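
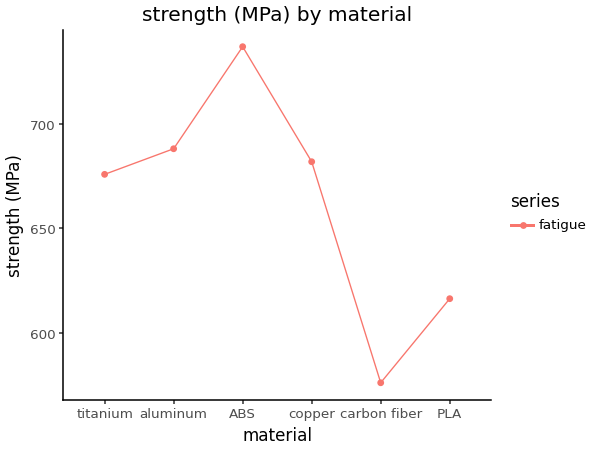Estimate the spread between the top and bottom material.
Max ABS ≈ 740, min carbon fiber ≈ 580; range ≈ 160.

≈ 160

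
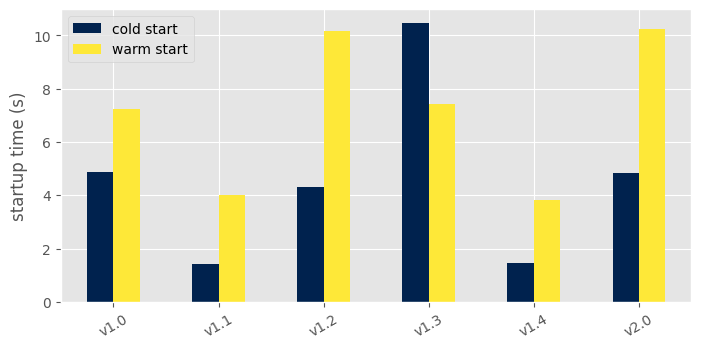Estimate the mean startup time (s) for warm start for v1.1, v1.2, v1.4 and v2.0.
(4 + 10 + 4 + 10) / 4 ≈ 7.

≈ 7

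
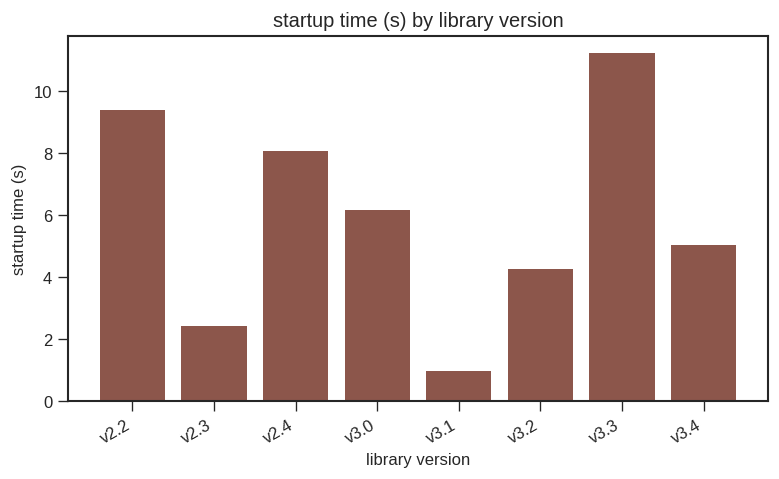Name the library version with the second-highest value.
v2.2

Top 3: v3.3 ≈ 11, v2.2 ≈ 9, v2.4 ≈ 8.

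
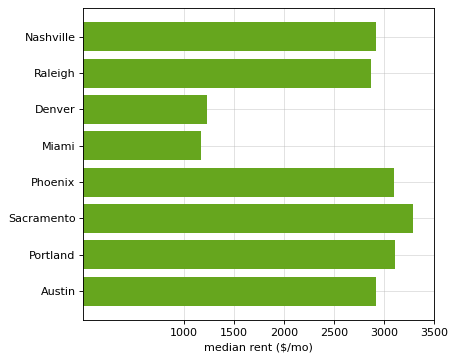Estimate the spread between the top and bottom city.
≈ 2500

Max Sacramento ≈ 3500, min Miami ≈ 1000; range ≈ 2500.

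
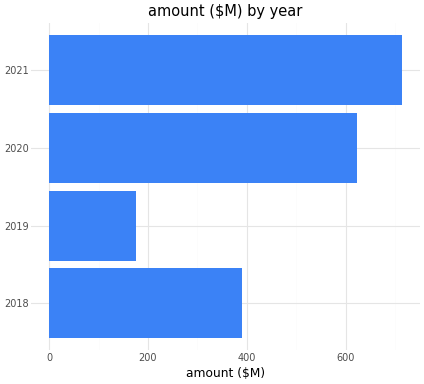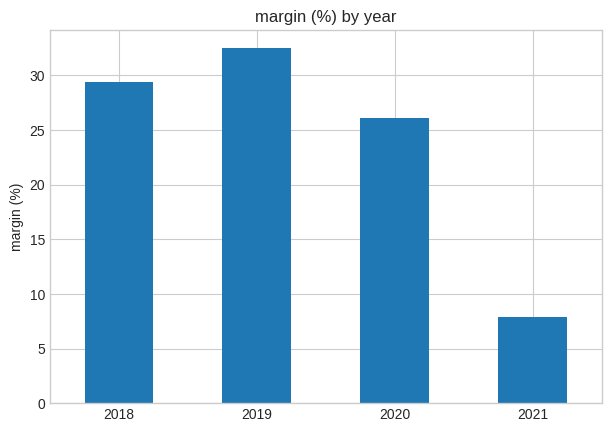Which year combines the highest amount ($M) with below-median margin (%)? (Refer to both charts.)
Chart 2 median margin (%) ≈ 30; below-median years: 2020, 2021. Among those, 2021 has the highest amount ($M) (≈ 700).

2021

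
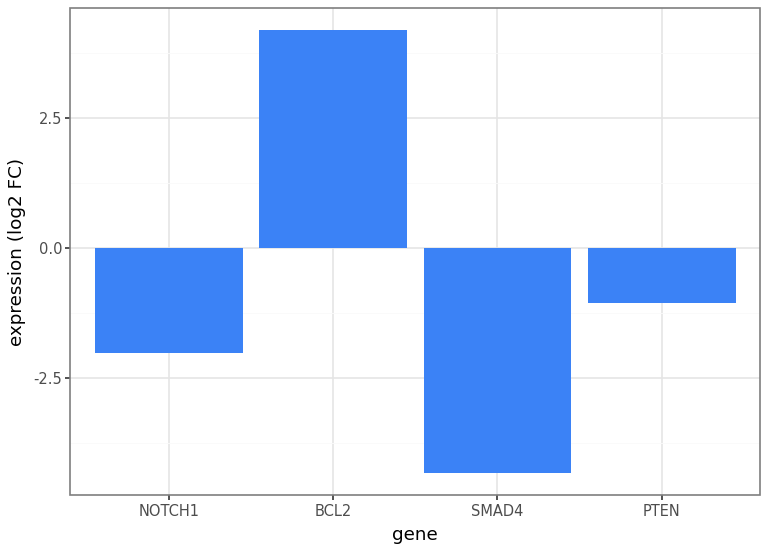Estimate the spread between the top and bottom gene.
≈ 8

Max BCL2 ≈ 4, min SMAD4 ≈ -4; range ≈ 8.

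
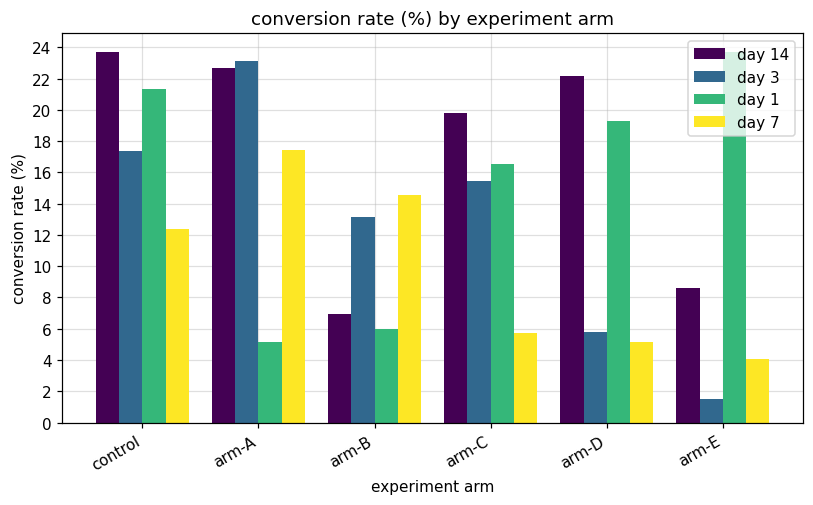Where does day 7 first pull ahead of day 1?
control: day 7 ≈ 12 vs day 1 ≈ 22 (not yet); arm-A: day 7 ≈ 18 vs day 1 ≈ 6 (first crossover).

arm-A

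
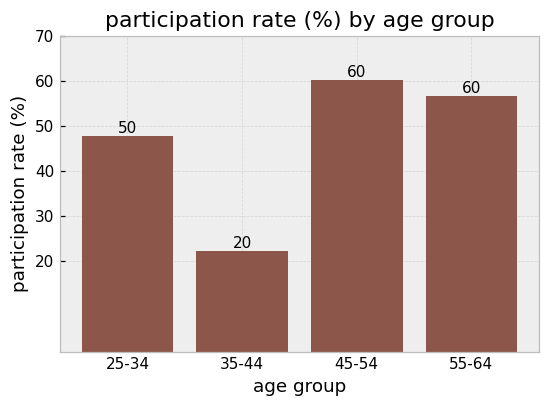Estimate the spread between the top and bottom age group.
≈ 40

Max 45-54 ≈ 60, min 35-44 ≈ 20; range ≈ 40.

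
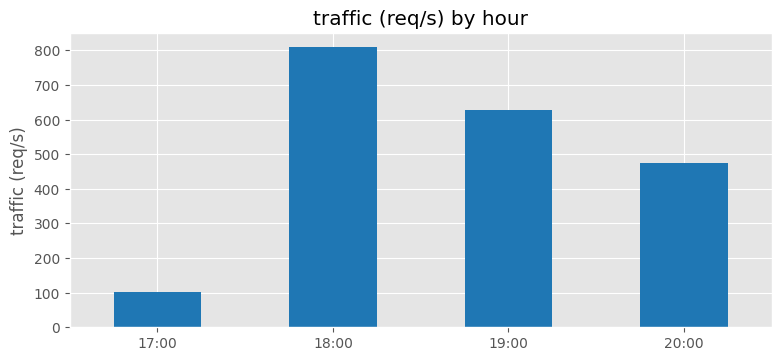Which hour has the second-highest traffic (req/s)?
19:00

Top 3: 18:00 ≈ 800, 19:00 ≈ 600, 20:00 ≈ 500.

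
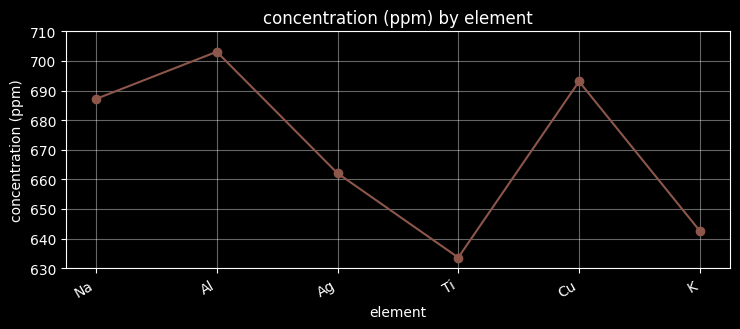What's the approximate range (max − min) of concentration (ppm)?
Max Al ≈ 700, min Ti ≈ 630; range ≈ 70.

≈ 70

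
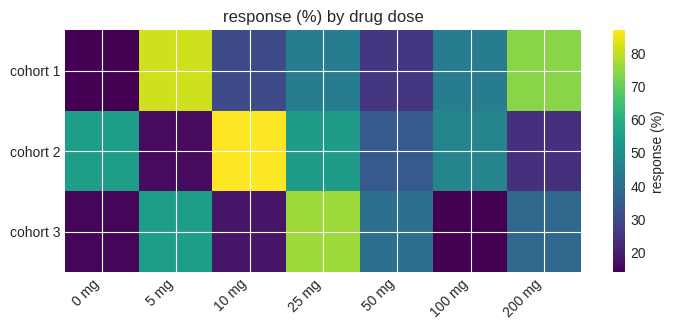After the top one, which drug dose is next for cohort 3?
5 mg

Top 3 for cohort 3: 25 mg ≈ 80, 5 mg ≈ 50, 50 mg ≈ 40.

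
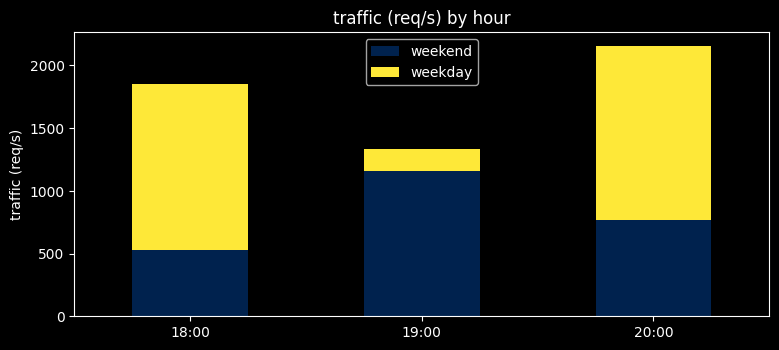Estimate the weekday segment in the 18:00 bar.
≈ 1200

weekday top ≈ 1800, bottom ≈ 600; segment ≈ 1200.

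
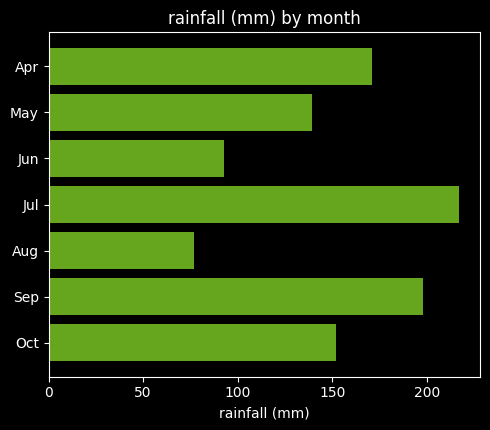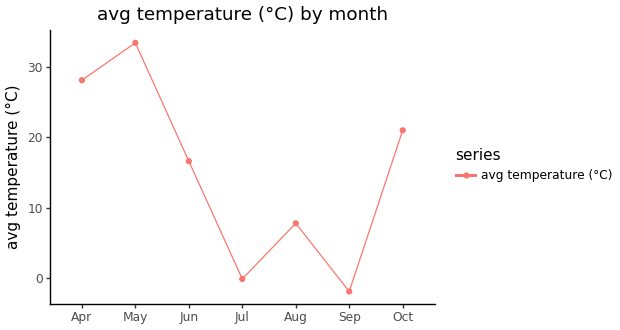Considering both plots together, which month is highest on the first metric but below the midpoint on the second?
Chart 2 median avg temperature (°C) ≈ 15; below-median months: Jul, Aug, Sep. Among those, Jul has the highest rainfall (mm) (≈ 220).

Jul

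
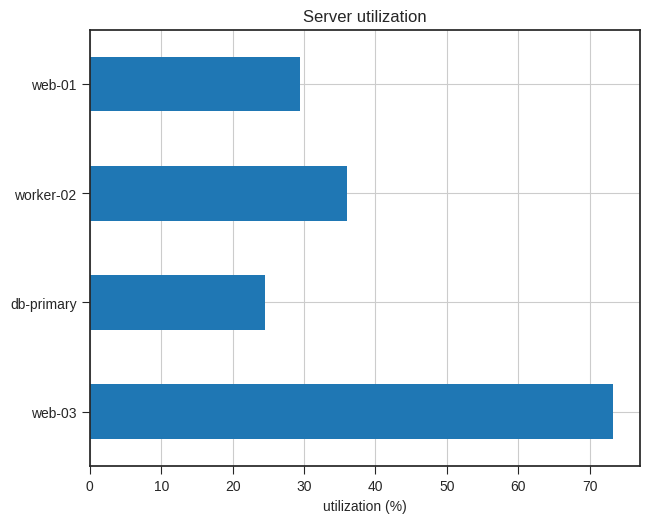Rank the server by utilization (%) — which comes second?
Top 3: web-03 ≈ 70, worker-02 ≈ 40, web-01 ≈ 30.

worker-02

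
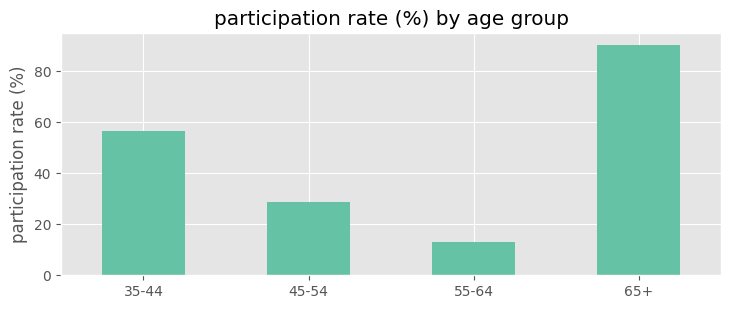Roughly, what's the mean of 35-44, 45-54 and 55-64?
(60 + 30 + 10) / 3 ≈ 33.

≈ 33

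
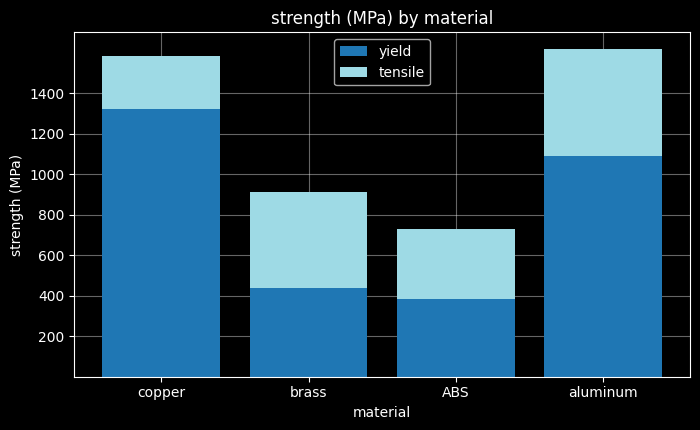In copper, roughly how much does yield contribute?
≈ 1400

yield top ≈ 1400, bottom ≈ 0; segment ≈ 1400.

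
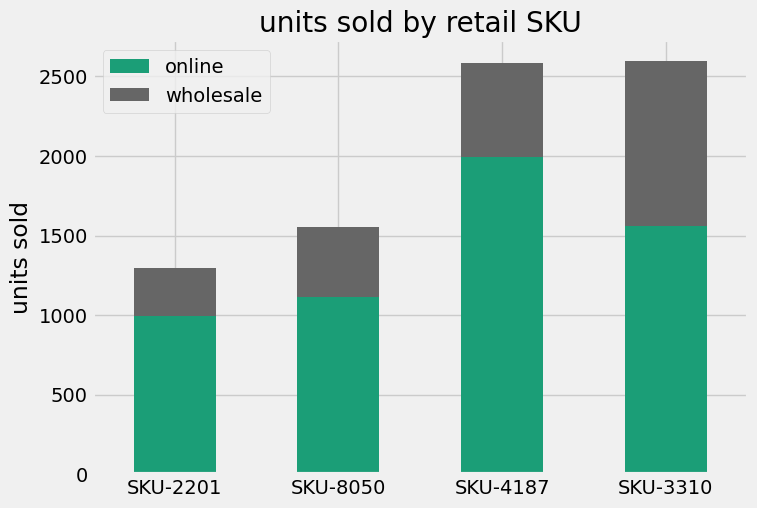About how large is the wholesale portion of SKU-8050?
≈ 500

wholesale top ≈ 1500, bottom ≈ 1000; segment ≈ 500.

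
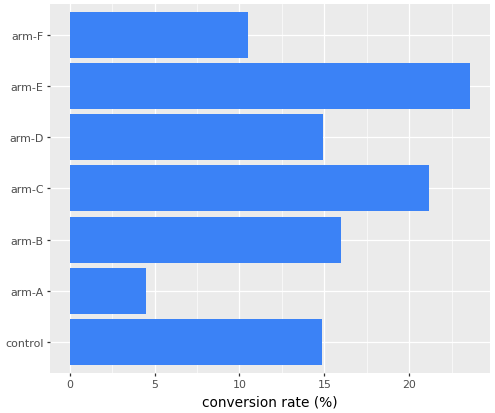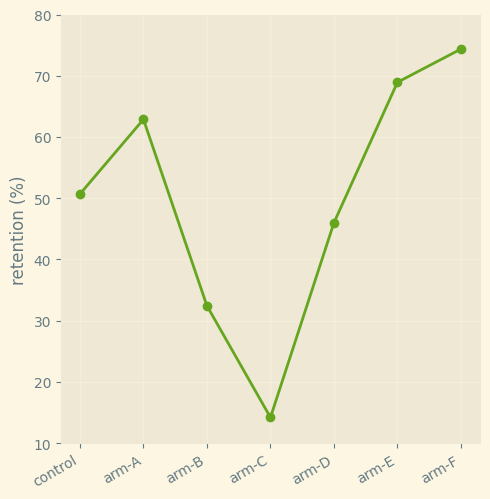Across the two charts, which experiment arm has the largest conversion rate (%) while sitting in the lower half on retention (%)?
arm-C

Chart 2 median retention (%) ≈ 50; below-median experiment arms: arm-B, arm-C, arm-D. Among those, arm-C has the highest conversion rate (%) (≈ 20).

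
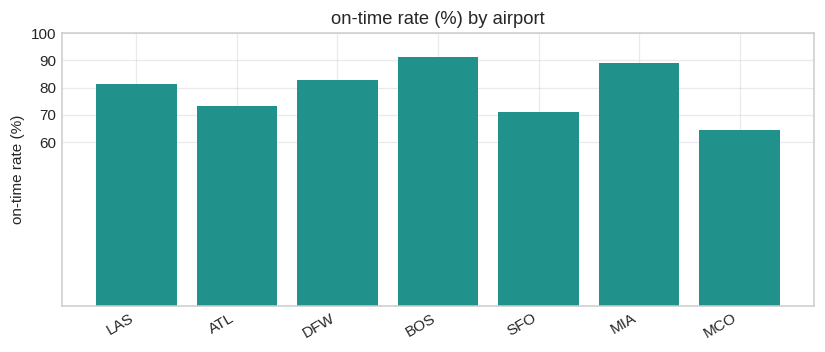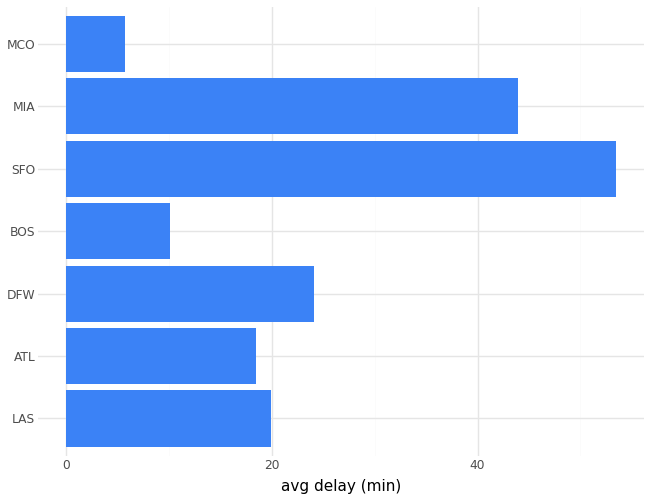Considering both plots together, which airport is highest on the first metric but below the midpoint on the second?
BOS

Chart 2 median avg delay (min) ≈ 20; below-median airports: ATL, BOS, MCO. Among those, BOS has the highest on-time rate (%) (≈ 90).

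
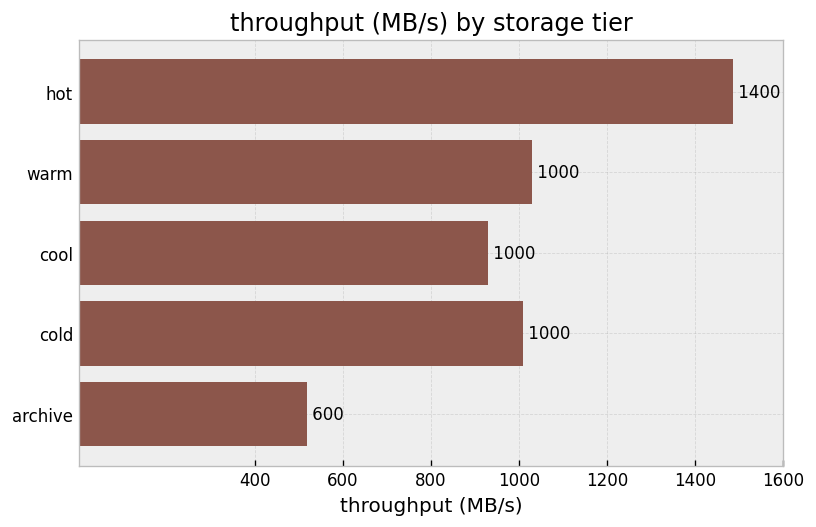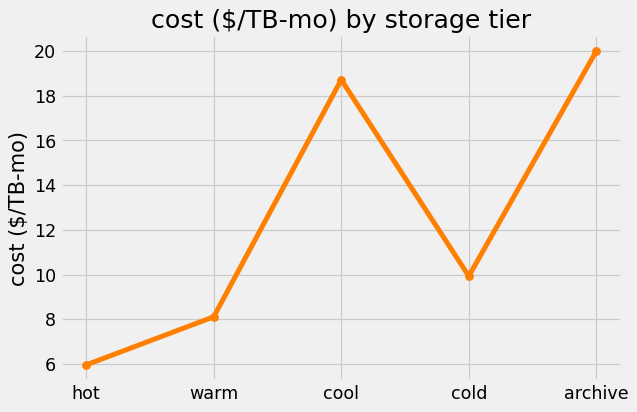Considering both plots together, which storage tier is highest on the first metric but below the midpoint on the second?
hot

Chart 2 median cost ($/TB-mo) ≈ 10; below-median storage tiers: hot, warm. Among those, hot has the highest throughput (MB/s) (≈ 1400).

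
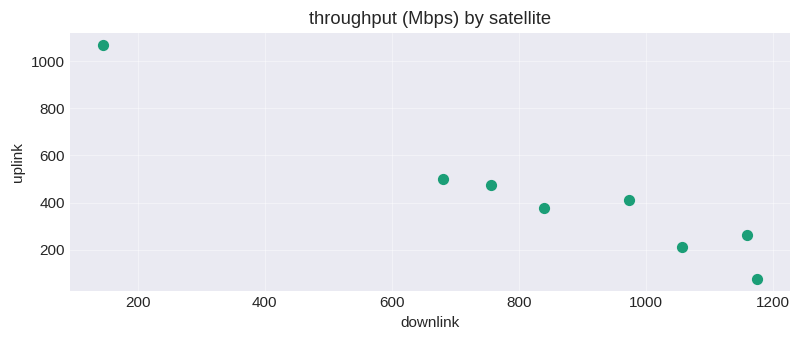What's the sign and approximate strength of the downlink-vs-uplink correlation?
Points are negatively correlated; strong (|r| ≈ 1.0).

negative, strong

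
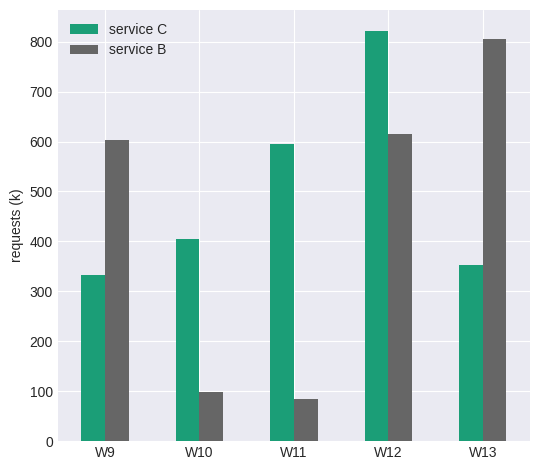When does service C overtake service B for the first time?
W10

W9: service C ≈ 300 vs service B ≈ 600 (not yet); W10: service C ≈ 400 vs service B ≈ 100 (first crossover).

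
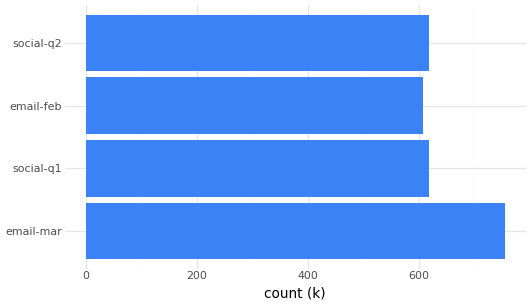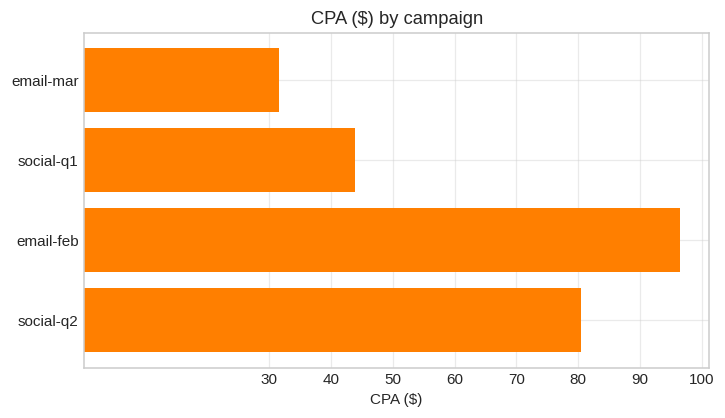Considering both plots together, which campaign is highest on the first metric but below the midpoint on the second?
Chart 2 median CPA ($) ≈ 60; below-median campaigns: email-mar, social-q1. Among those, email-mar has the highest count (k) (≈ 800).

email-mar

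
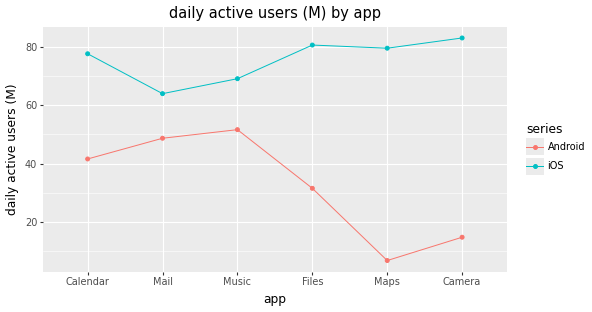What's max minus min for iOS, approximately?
≈ 20

Max Camera ≈ 80, min Mail ≈ 60; range ≈ 20.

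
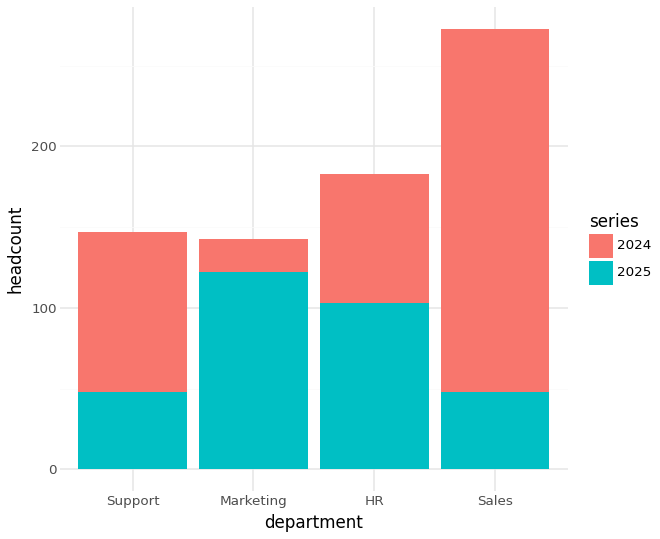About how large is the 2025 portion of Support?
2025 top ≈ 50, bottom ≈ 0; segment ≈ 50.

≈ 50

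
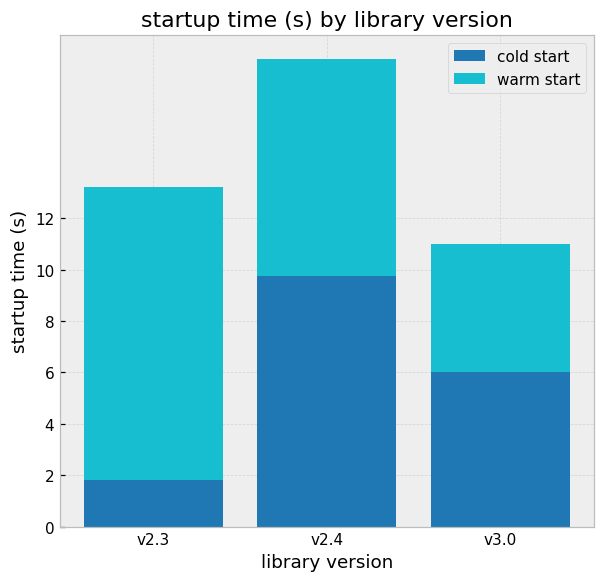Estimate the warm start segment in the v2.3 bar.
≈ 12

warm start top ≈ 14, bottom ≈ 2; segment ≈ 12.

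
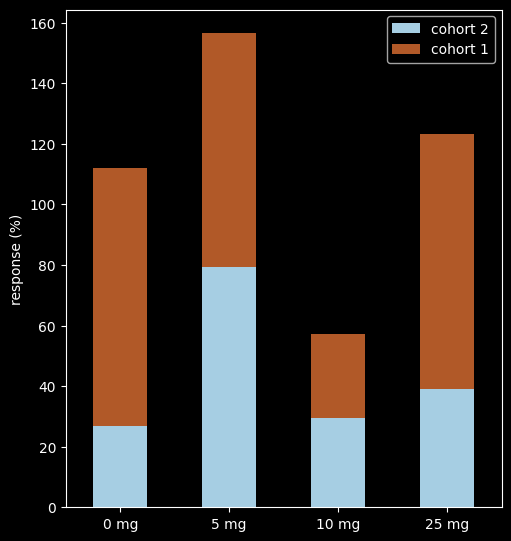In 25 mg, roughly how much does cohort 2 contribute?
cohort 2 top ≈ 40, bottom ≈ 0; segment ≈ 40.

≈ 40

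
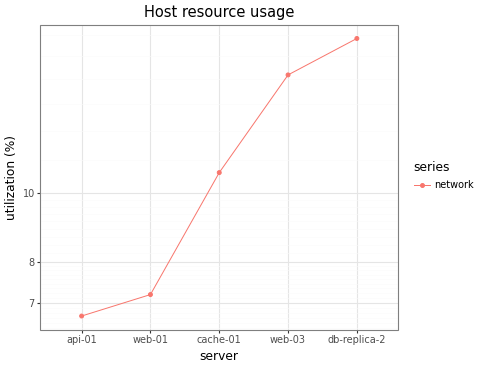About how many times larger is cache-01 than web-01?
≈ 1.57×

cache-01 ≈ 11, web-01 ≈ 7; 11/7 ≈ 1.57.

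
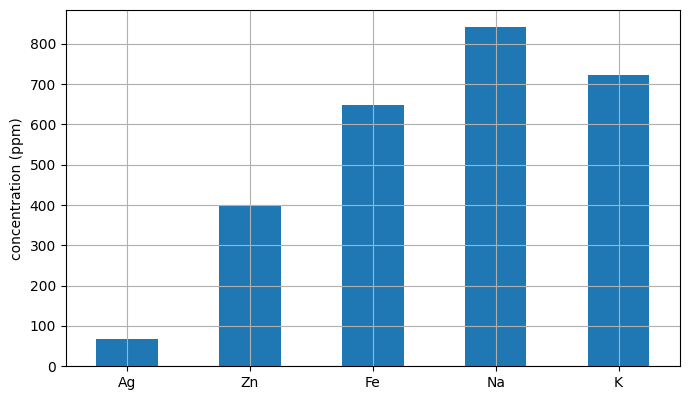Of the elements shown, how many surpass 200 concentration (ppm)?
Above 200: Zn, Fe, Na, K.

4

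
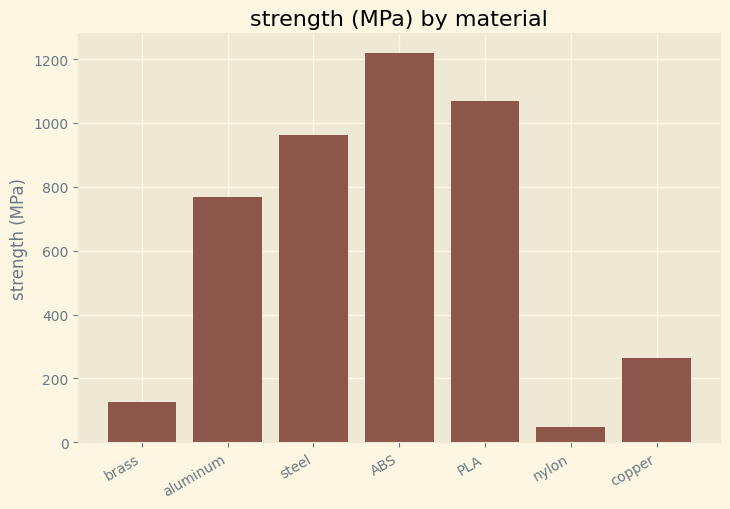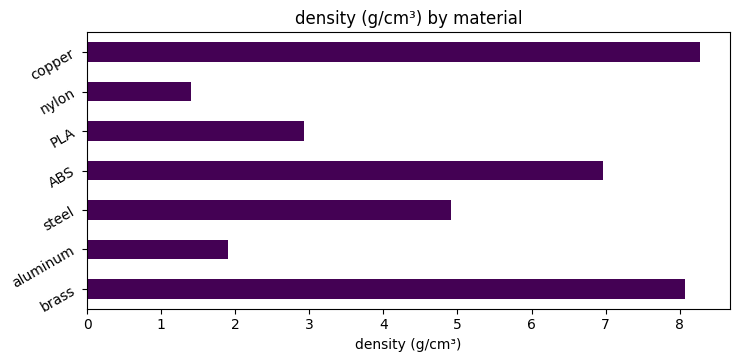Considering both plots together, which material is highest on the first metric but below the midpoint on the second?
PLA

Chart 2 median density (g/cm³) ≈ 5; below-median materials: aluminum, PLA, nylon. Among those, PLA has the highest strength (MPa) (≈ 1000).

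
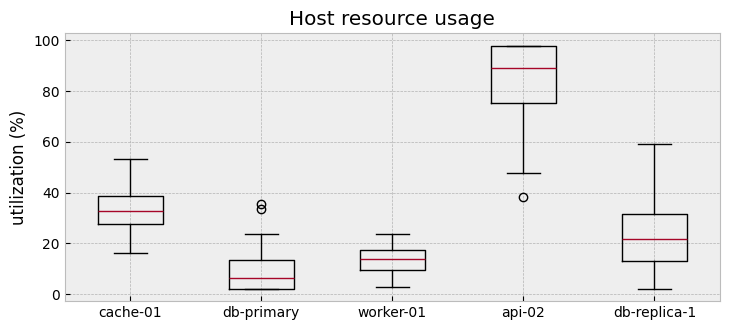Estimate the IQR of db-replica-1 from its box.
Q3 ≈ 30, Q1 ≈ 10; IQR ≈ 20.

≈ 20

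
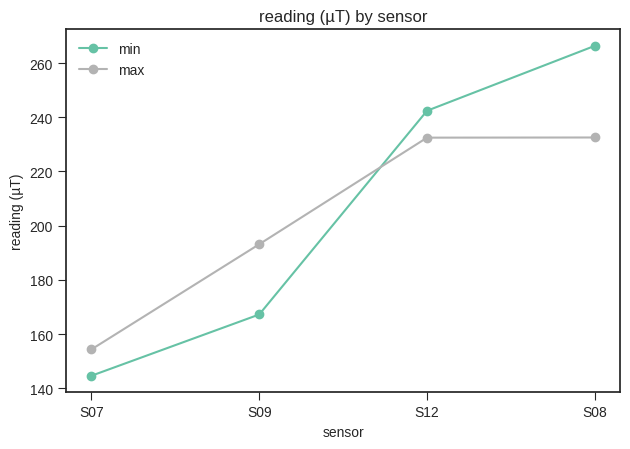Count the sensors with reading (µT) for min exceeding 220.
2

Above 220: S12, S08.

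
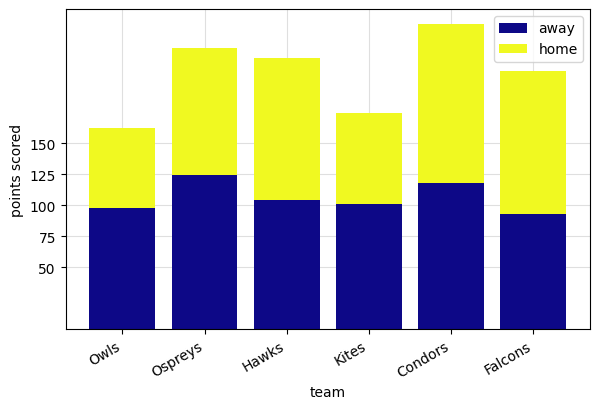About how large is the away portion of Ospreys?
away top ≈ 125, bottom ≈ 0; segment ≈ 125.

≈ 125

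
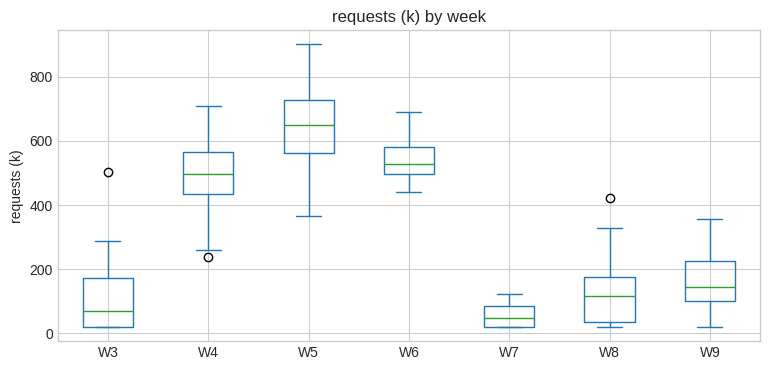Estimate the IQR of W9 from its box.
≈ 150

Q3 ≈ 250, Q1 ≈ 100; IQR ≈ 150.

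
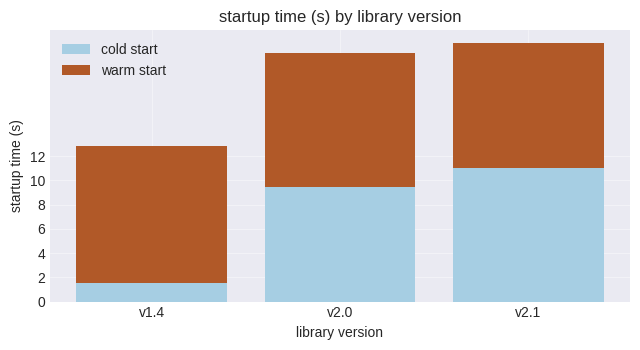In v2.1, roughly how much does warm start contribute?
warm start top ≈ 22, bottom ≈ 12; segment ≈ 10.

≈ 10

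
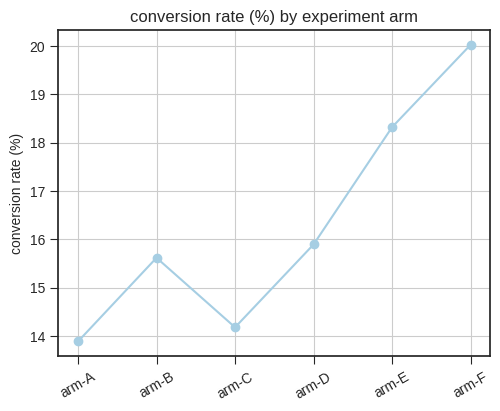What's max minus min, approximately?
Max arm-F ≈ 20, min arm-A ≈ 14; range ≈ 6.

≈ 6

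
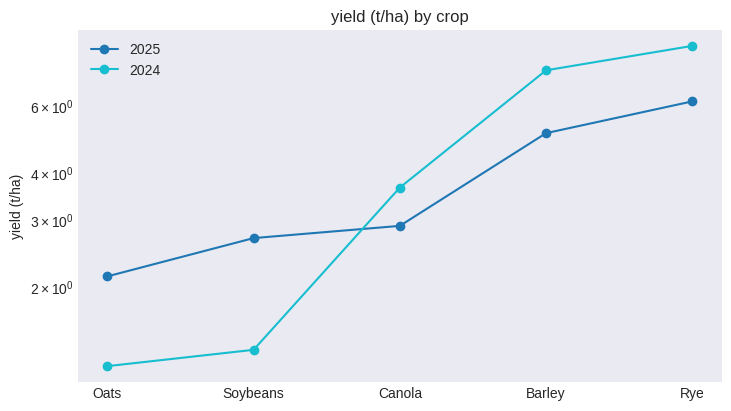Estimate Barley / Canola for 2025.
Barley ≈ 5, Canola ≈ 3; 5/3 ≈ 1.67.

≈ 1.67×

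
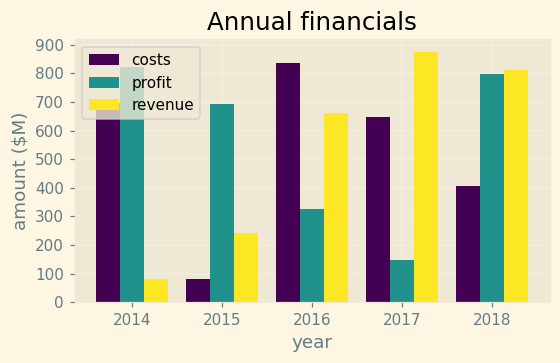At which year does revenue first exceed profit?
2016

2015: revenue ≈ 200 vs profit ≈ 700 (not yet); 2016: revenue ≈ 700 vs profit ≈ 300 (first crossover).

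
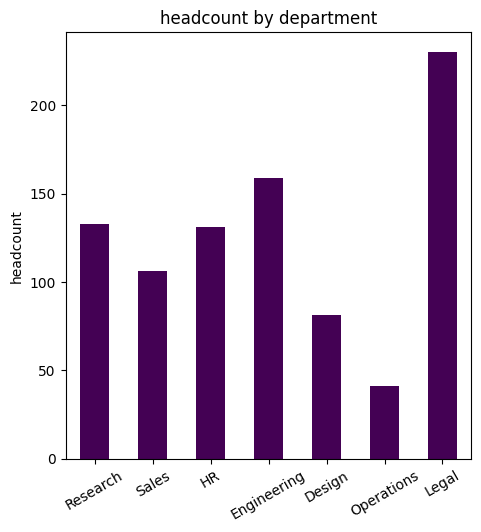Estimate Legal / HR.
≈ 1.71×

Legal ≈ 240, HR ≈ 140; 240/140 ≈ 1.71.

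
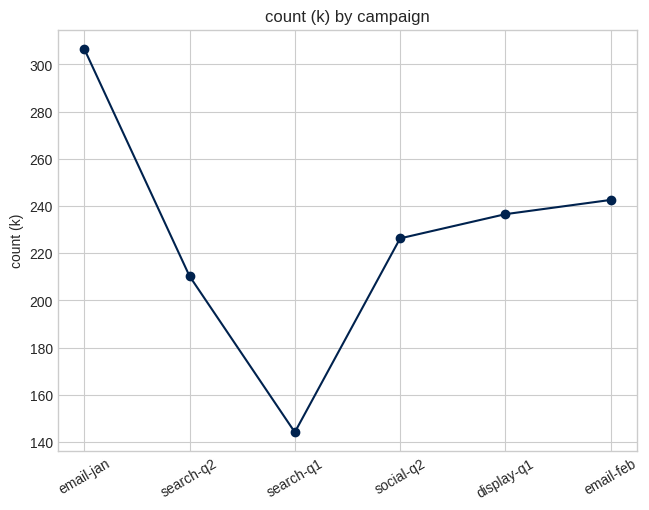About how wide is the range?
≈ 160

Max email-jan ≈ 300, min search-q1 ≈ 140; range ≈ 160.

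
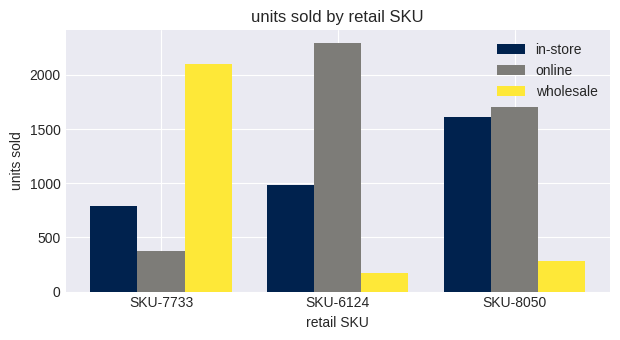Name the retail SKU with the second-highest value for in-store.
SKU-6124

Top 3 for in-store: SKU-8050 ≈ 1600, SKU-6124 ≈ 1000, SKU-7733 ≈ 800.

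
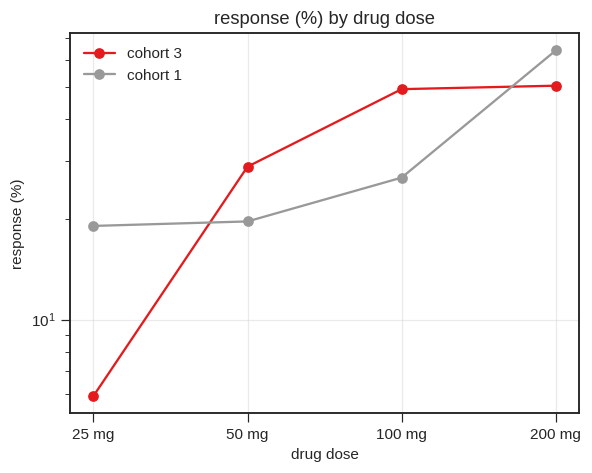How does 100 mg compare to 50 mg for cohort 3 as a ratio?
100 mg ≈ 50, 50 mg ≈ 30; 50/30 ≈ 1.67.

≈ 1.67×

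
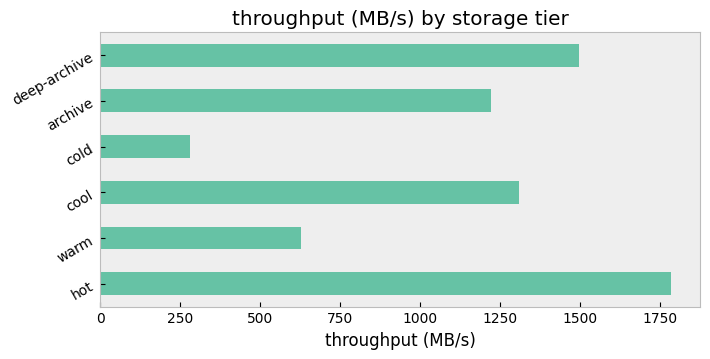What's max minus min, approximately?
≈ 1600

Max hot ≈ 1800, min cold ≈ 200; range ≈ 1600.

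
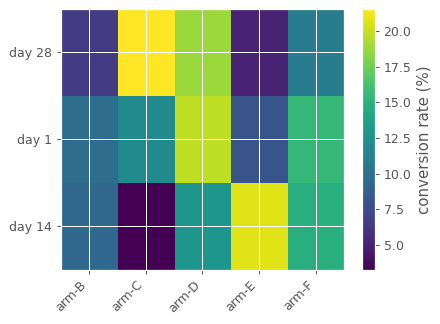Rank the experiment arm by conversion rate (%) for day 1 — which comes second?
Top 3 for day 1: arm-D ≈ 20, arm-F ≈ 16, arm-C ≈ 12.

arm-F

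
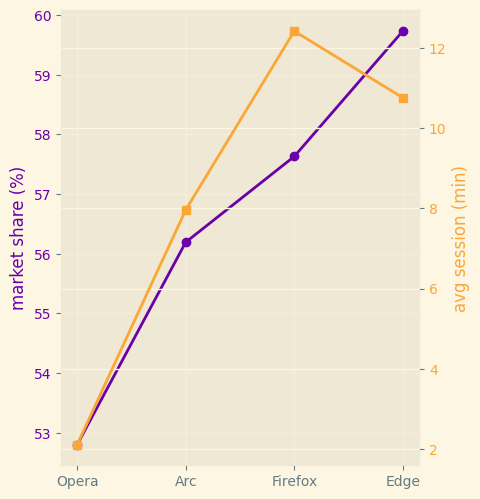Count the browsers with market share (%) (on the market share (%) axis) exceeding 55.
3

Above 55: Arc, Firefox, Edge.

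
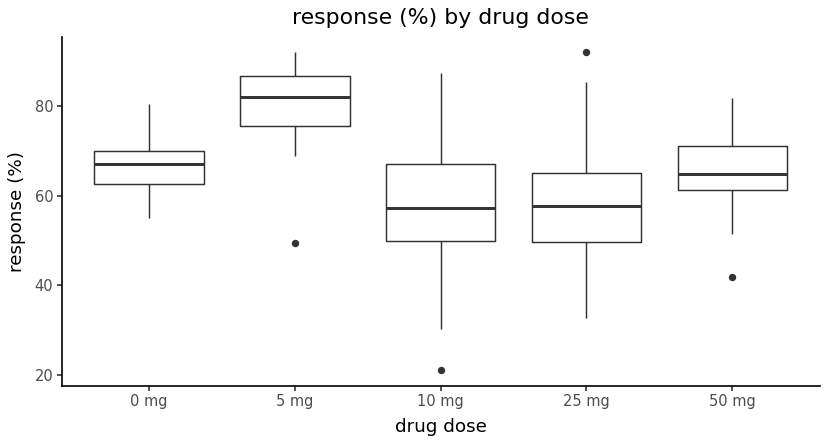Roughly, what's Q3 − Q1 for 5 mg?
Q3 ≈ 85, Q1 ≈ 75; IQR ≈ 10.

≈ 10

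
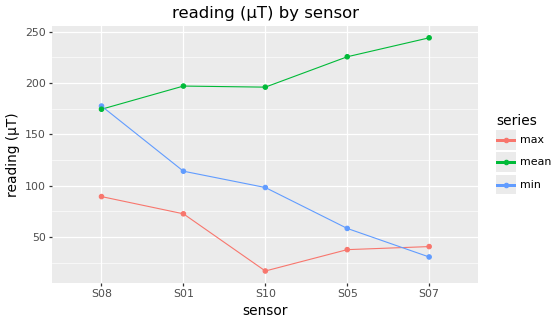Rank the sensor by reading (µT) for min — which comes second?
S01

Top 3 for min: S08 ≈ 180, S01 ≈ 120, S10 ≈ 100.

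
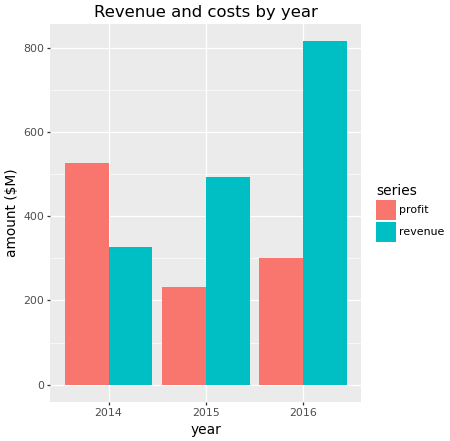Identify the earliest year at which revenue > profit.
2015

2014: revenue ≈ 300 vs profit ≈ 500 (not yet); 2015: revenue ≈ 500 vs profit ≈ 200 (first crossover).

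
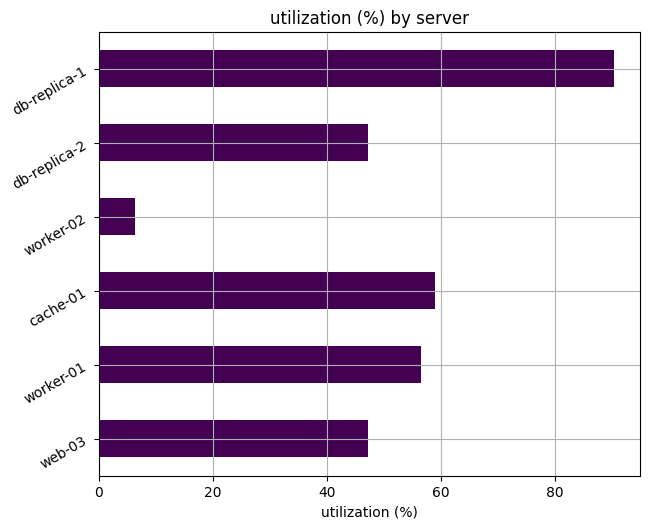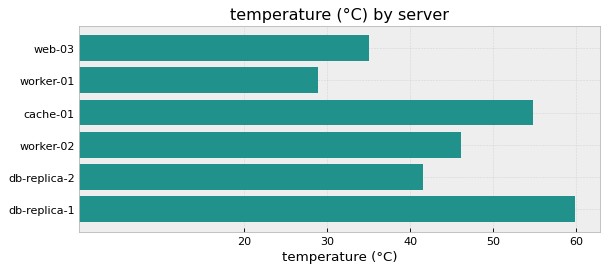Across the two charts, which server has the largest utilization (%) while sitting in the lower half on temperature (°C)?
Chart 2 median temperature (°C) ≈ 40; below-median servers: web-03, worker-01, db-replica-2. Among those, worker-01 has the highest utilization (%) (≈ 60).

worker-01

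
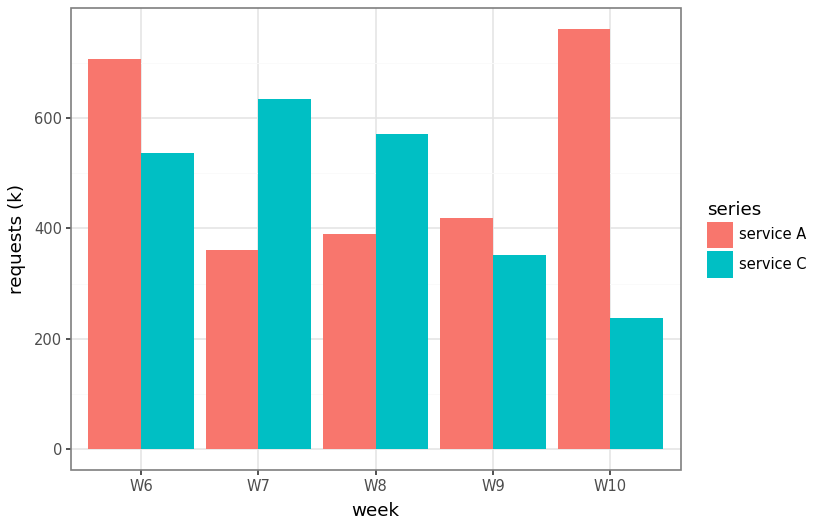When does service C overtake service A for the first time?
W6: service C ≈ 500 vs service A ≈ 700 (not yet); W7: service C ≈ 600 vs service A ≈ 400 (first crossover).

W7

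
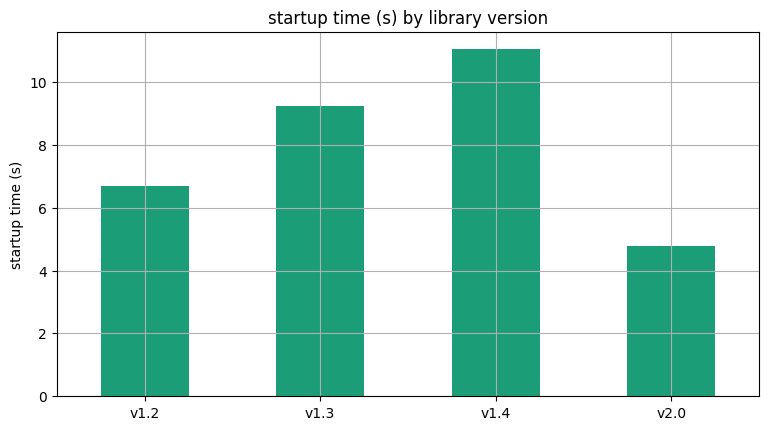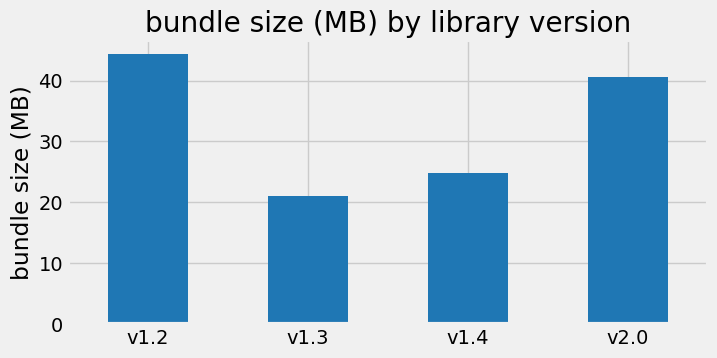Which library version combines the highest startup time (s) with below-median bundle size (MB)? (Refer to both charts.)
Chart 2 median bundle size (MB) ≈ 35; below-median library versions: v1.3, v1.4. Among those, v1.4 has the highest startup time (s) (≈ 12).

v1.4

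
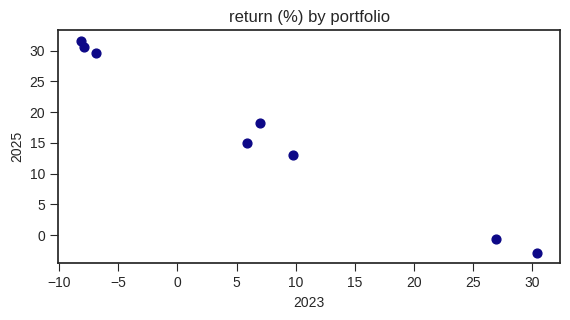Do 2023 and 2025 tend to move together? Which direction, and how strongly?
negative, strong

Points are negatively correlated; strong (|r| ≈ 1.0).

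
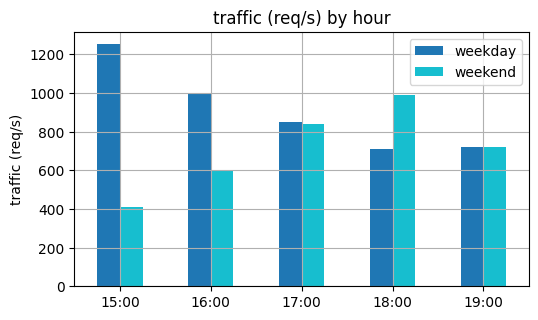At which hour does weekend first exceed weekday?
17:00: weekend ≈ 800 vs weekday ≈ 800 (not yet); 18:00: weekend ≈ 1000 vs weekday ≈ 800 (first crossover).

18:00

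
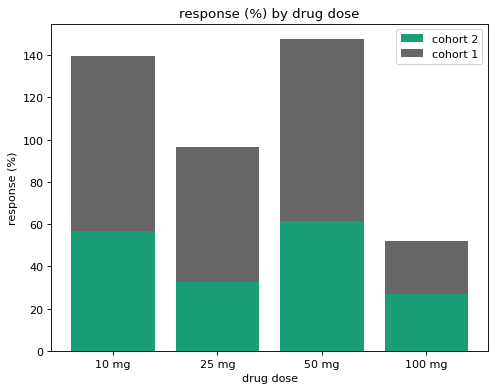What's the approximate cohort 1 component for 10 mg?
≈ 80

cohort 1 top ≈ 140, bottom ≈ 60; segment ≈ 80.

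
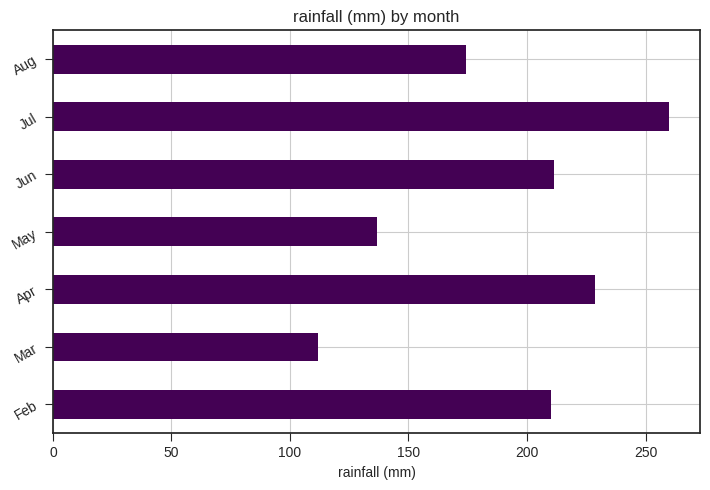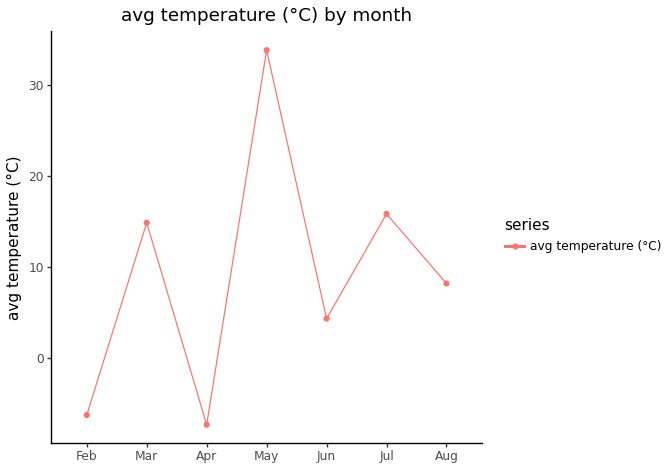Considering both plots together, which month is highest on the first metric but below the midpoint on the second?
Chart 2 median avg temperature (°C) ≈ 10; below-median months: Feb, Apr, Jun. Among those, Apr has the highest rainfall (mm) (≈ 225).

Apr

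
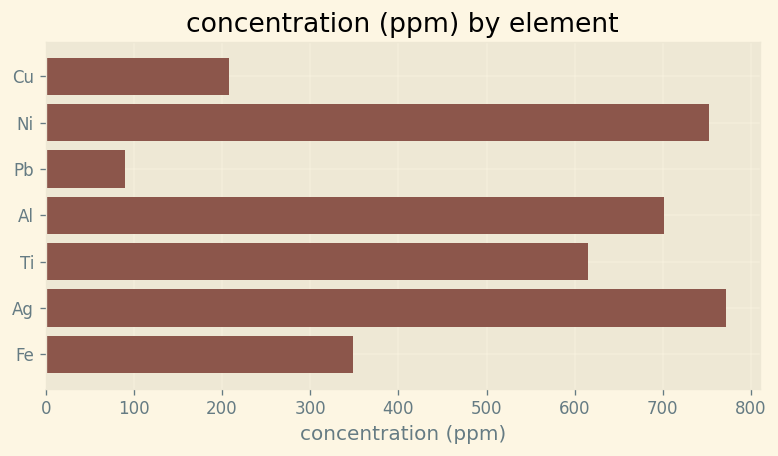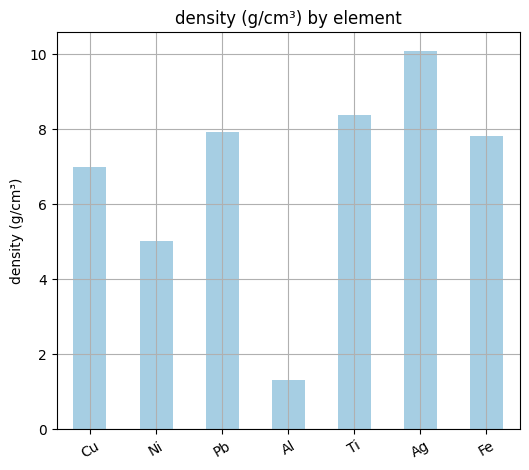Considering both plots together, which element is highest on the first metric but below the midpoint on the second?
Chart 2 median density (g/cm³) ≈ 8; below-median elements: Cu, Ni, Al. Among those, Ni has the highest concentration (ppm) (≈ 800).

Ni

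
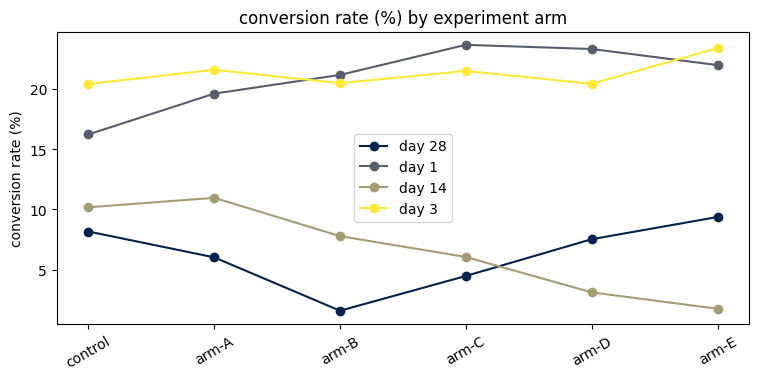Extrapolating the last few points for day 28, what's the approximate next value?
Last three: 4, 8, 10 → slope ≈ 3/step → next ≈ 13.

≈ 13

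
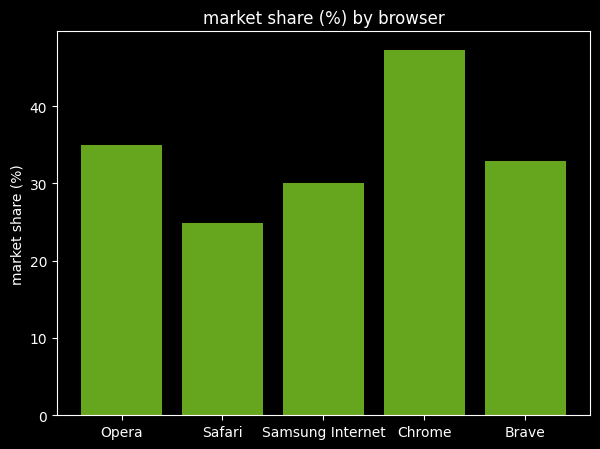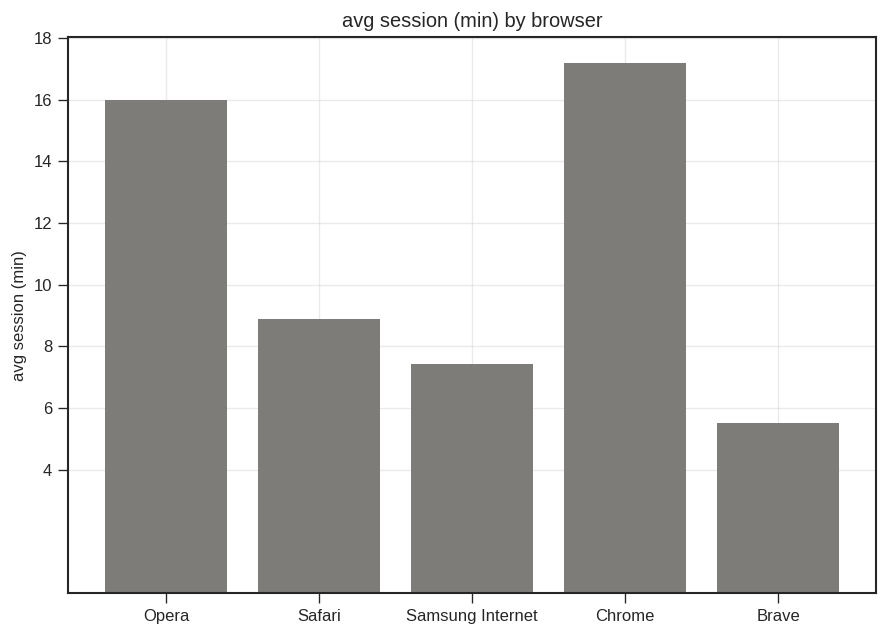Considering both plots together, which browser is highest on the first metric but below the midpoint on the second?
Brave

Chart 2 median avg session (min) ≈ 8; below-median browsers: Samsung Internet, Brave. Among those, Brave has the highest market share (%) (≈ 35).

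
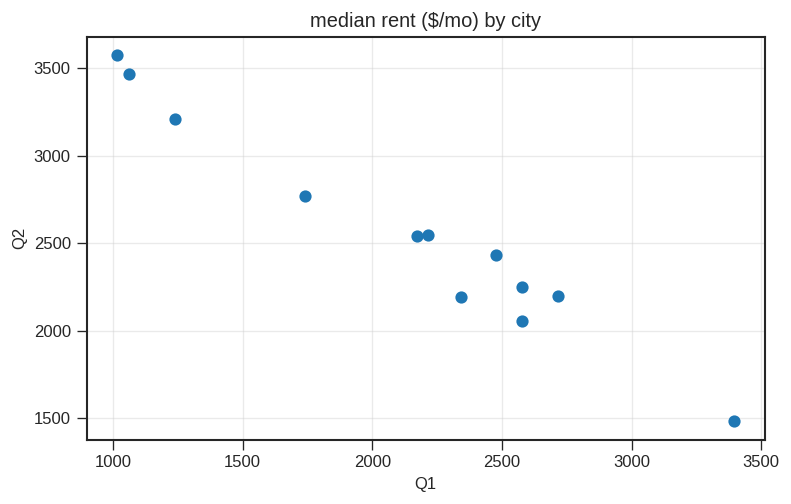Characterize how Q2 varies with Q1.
negative, strong

Points are negatively correlated; strong (|r| ≈ 1.0).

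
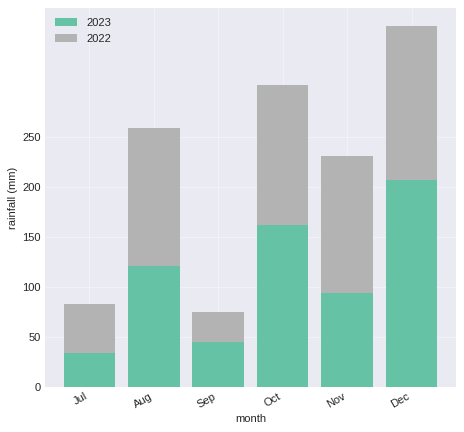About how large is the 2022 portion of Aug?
2022 top ≈ 250, bottom ≈ 100; segment ≈ 150.

≈ 150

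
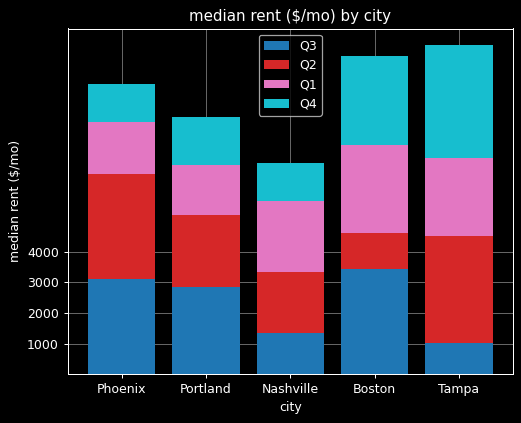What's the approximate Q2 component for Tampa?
≈ 4000

Q2 top ≈ 5000, bottom ≈ 1000; segment ≈ 4000.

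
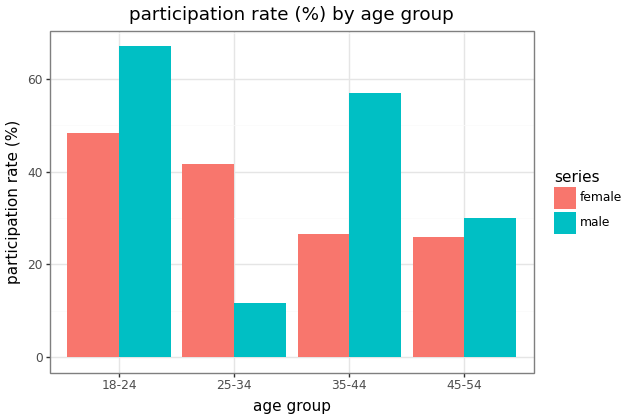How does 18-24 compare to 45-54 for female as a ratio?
≈ 1.67×

18-24 ≈ 50, 45-54 ≈ 30; 50/30 ≈ 1.67.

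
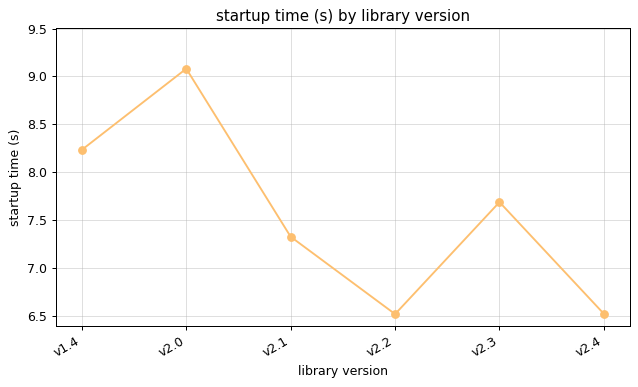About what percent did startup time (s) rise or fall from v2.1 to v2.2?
v2.1 ≈ 7.5, v2.2 ≈ 6.5; (6.5 − 7.5) / 7.5 ≈ -13.3%.

≈ -13.3%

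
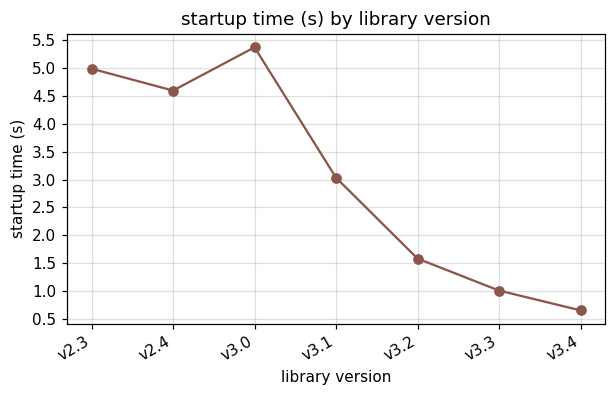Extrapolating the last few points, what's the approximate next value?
Last three: 1.5, 1.0, 0.5 → slope ≈ -0.5/step → next ≈ 0.

≈ 0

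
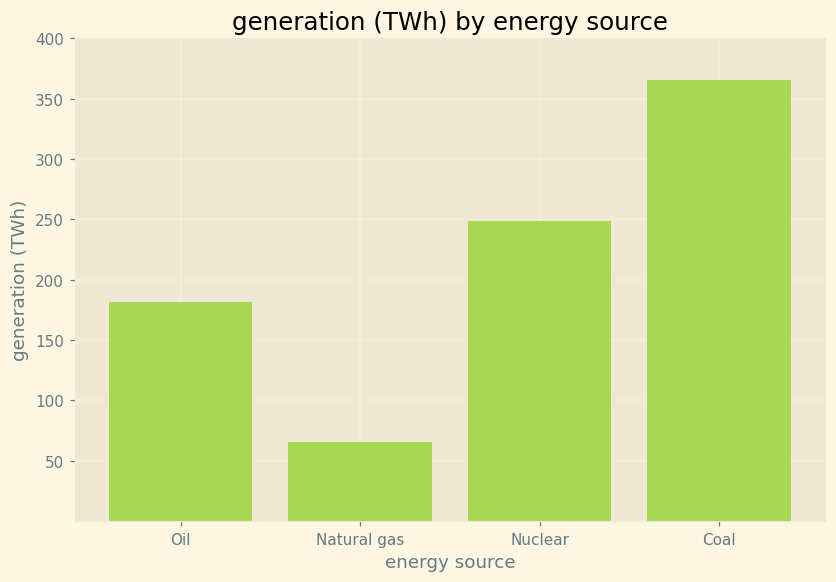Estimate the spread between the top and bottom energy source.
Max Coal ≈ 350, min Natural gas ≈ 50; range ≈ 300.

≈ 300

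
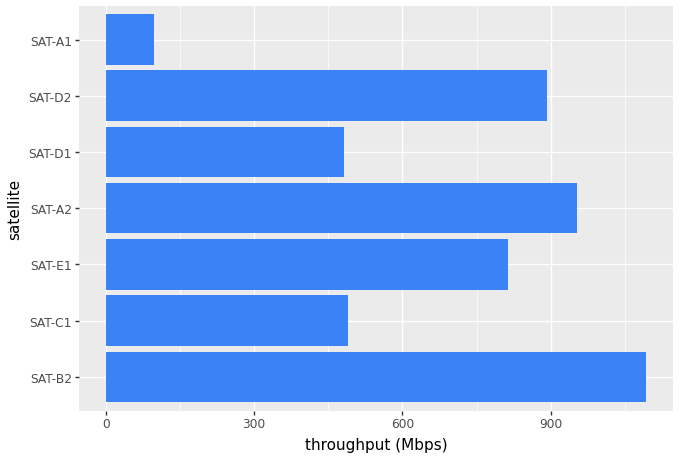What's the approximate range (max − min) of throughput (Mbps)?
Max SAT-B2 ≈ 1100, min SAT-A1 ≈ 100; range ≈ 1000.

≈ 1000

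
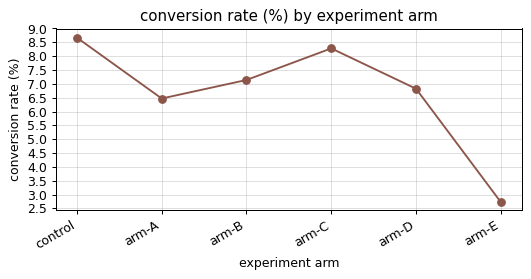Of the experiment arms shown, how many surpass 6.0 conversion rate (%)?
Above 6.0: control, arm-A, arm-B, arm-C, arm-D.

5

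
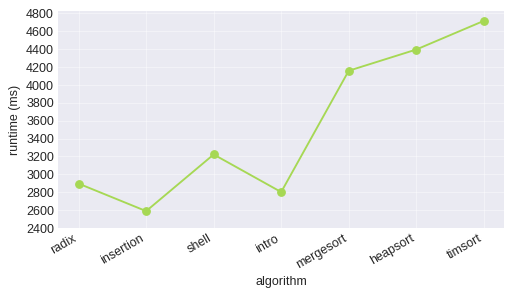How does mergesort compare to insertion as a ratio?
≈ 1.62×

mergesort ≈ 4200, insertion ≈ 2600; 4200/2600 ≈ 1.62.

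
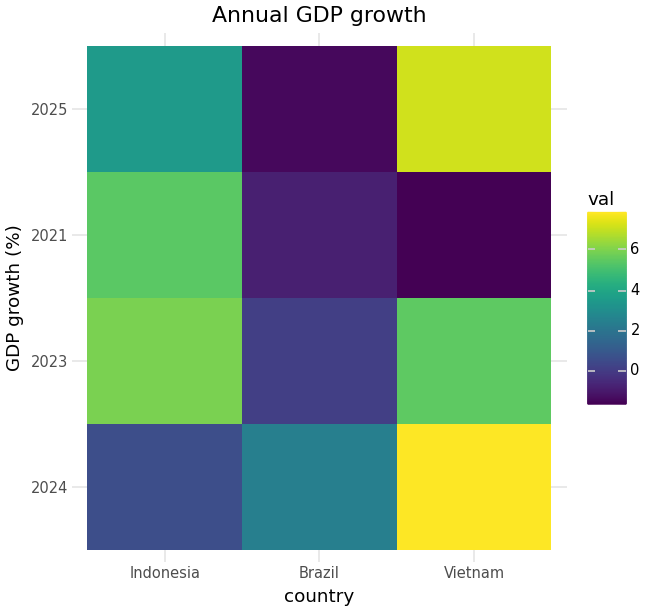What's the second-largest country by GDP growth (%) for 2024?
Top 3 for 2024: Vietnam ≈ 8, Brazil ≈ 2, Indonesia ≈ 1.

Brazil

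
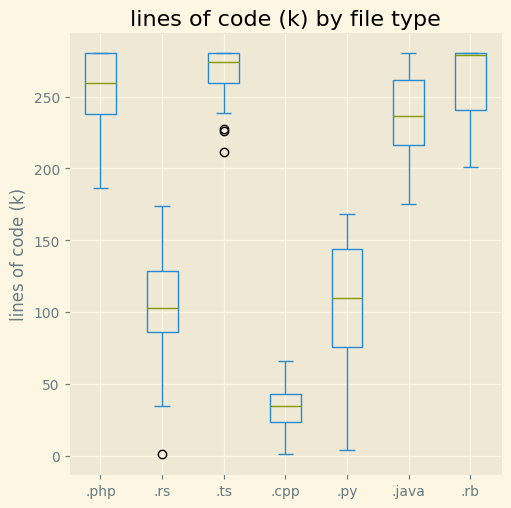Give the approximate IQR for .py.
≈ 75

Q3 ≈ 150, Q1 ≈ 75; IQR ≈ 75.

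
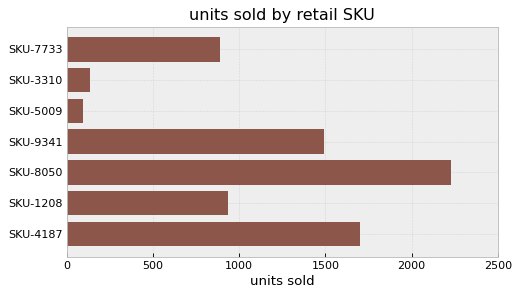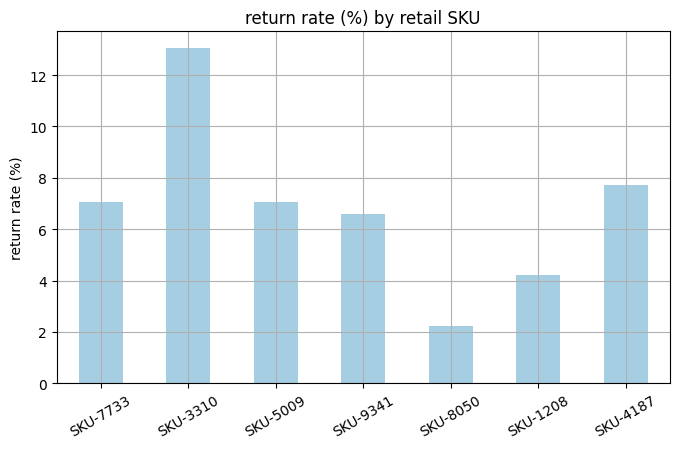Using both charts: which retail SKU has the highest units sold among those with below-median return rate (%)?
Chart 2 median return rate (%) ≈ 8; below-median retail SKUs: SKU-9341, SKU-8050, SKU-1208. Among those, SKU-8050 has the highest units sold (≈ 2000).

SKU-8050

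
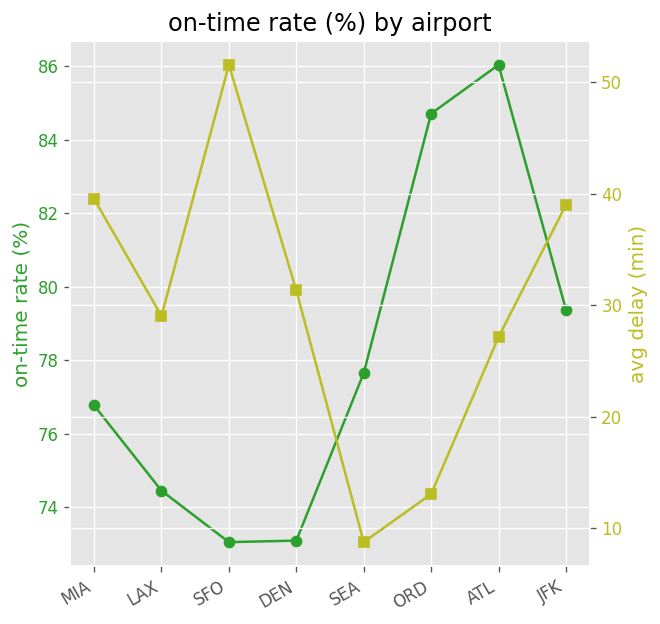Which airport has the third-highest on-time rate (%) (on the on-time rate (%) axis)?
Top 4 (on the on-time rate (%) axis): ATL ≈ 86, ORD ≈ 84, JFK ≈ 80, SEA ≈ 78.

JFK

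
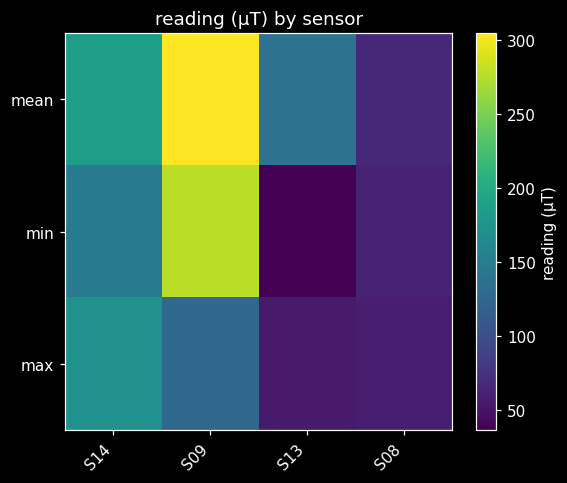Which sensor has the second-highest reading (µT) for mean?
Top 3 for mean: S09 ≈ 300, S14 ≈ 175, S13 ≈ 150.

S14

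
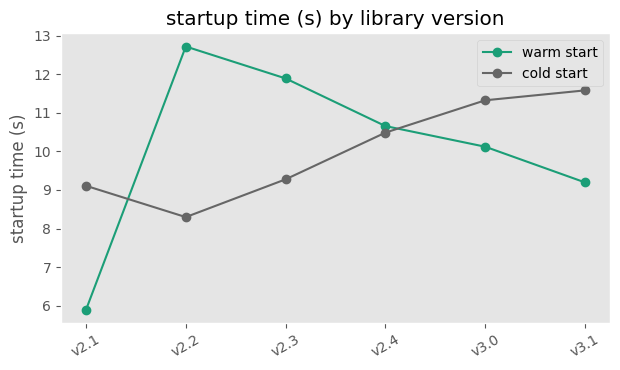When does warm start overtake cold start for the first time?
v2.1: warm start ≈ 6 vs cold start ≈ 9 (not yet); v2.2: warm start ≈ 13 vs cold start ≈ 8 (first crossover).

v2.2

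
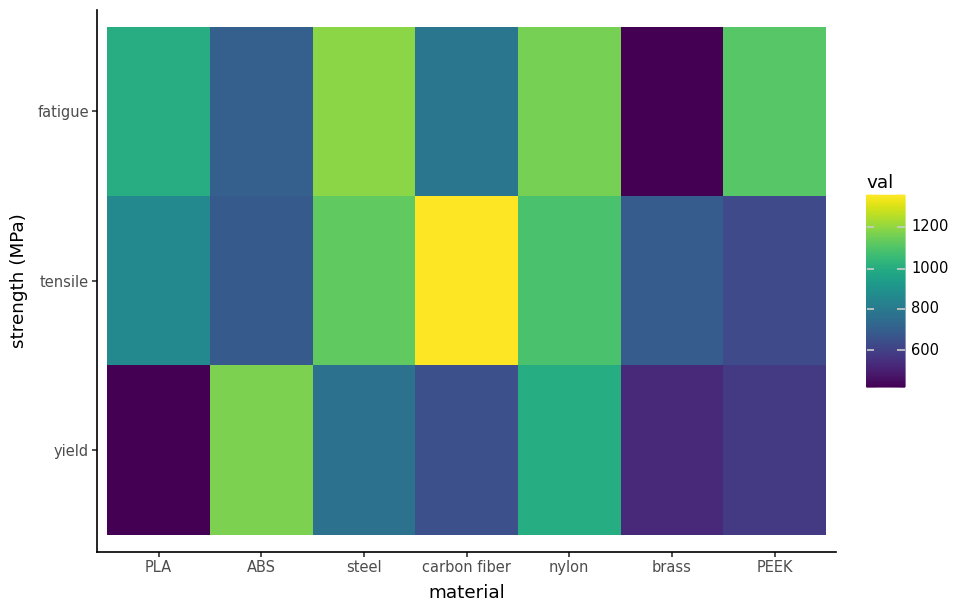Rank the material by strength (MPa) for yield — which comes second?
Top 3 for yield: ABS ≈ 1200, nylon ≈ 1000, steel ≈ 800.

nylon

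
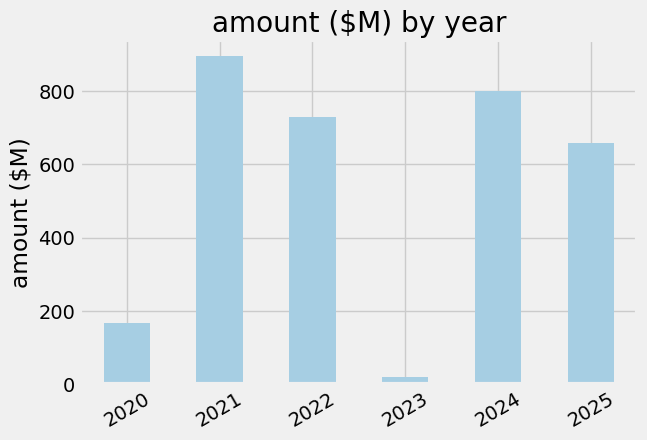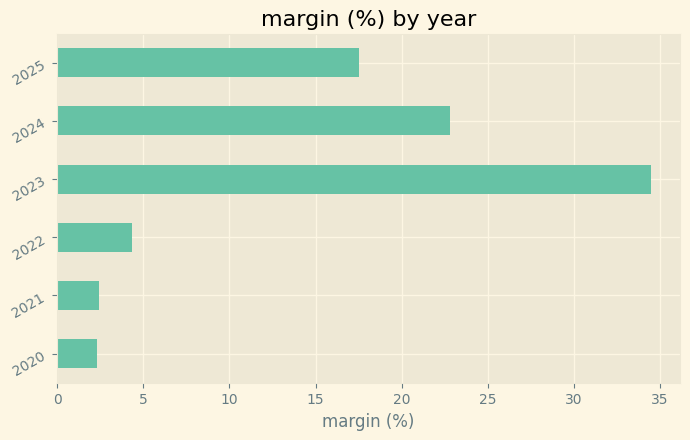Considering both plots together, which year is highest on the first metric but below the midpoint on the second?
2021

Chart 2 median margin (%) ≈ 10; below-median years: 2020, 2021, 2022. Among those, 2021 has the highest amount ($M) (≈ 900).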